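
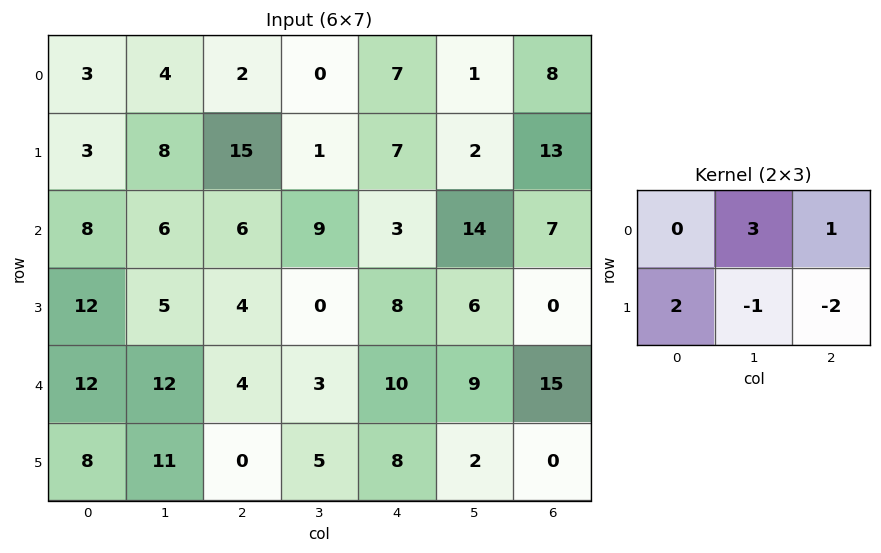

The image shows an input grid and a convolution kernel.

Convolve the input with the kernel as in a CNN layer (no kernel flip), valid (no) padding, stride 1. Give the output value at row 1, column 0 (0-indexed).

37

The receptive field on the input at this output position is [3 8 15 / 8 6 6]. Elementwise product with the kernel and sum: 8·3 + 15·1 + 8·2 + 6·-1 + 6·-2.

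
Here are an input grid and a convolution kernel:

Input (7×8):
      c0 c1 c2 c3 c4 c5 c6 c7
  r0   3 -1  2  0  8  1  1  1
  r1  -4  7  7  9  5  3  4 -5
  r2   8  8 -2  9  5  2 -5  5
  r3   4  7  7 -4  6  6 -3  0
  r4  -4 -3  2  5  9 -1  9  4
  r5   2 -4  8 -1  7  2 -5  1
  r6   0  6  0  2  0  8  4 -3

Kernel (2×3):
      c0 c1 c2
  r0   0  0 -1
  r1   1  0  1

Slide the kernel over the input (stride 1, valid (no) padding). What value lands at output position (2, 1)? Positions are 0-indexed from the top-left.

-6

The receptive field on the input at this output position is [8 -2 9 / 7 7 -4]. Elementwise product with the kernel and sum: 9·-1 + 7·1 + -4·1.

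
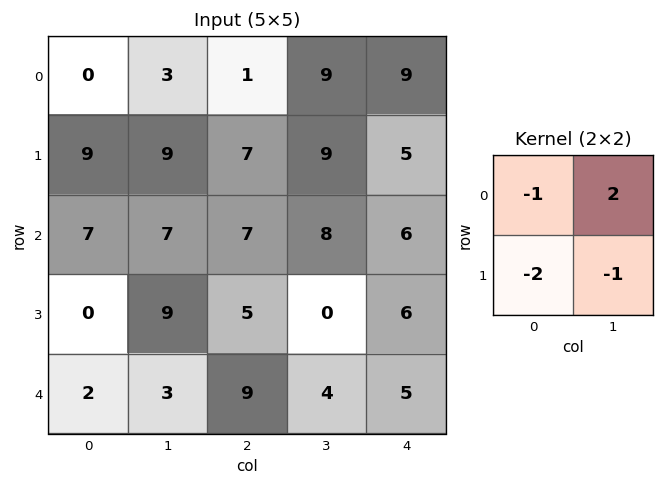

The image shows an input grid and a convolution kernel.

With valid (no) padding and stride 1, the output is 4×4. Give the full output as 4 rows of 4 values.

-21 -26 -6 -14
-12 -16 -11 -21
-2 -16 -1 -2
11 -14 -27 -1

Output[0,0]: The receptive field on the input at this output position is [0 3 / 9 9]. Elementwise product with the kernel and sum: 0·-1 + 3·2 + 9·-2 + 9·-1.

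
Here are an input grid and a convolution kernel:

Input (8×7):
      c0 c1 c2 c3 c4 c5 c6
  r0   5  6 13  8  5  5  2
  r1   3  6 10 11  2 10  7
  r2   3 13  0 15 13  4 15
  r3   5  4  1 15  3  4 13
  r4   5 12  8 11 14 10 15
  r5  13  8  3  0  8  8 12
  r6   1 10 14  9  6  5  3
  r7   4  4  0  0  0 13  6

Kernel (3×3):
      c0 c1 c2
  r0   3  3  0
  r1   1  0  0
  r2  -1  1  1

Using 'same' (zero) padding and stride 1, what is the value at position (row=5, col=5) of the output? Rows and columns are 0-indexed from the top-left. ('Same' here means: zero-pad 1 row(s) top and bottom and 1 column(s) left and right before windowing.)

82

The receptive field on the zero-padded input at this output position is [14 10 15 / 8 8 12 / 6 5 3]. Elementwise product with the kernel and sum: 14·3 + 10·3 + 8·1 + 6·-1 + 5·1 + 3·1.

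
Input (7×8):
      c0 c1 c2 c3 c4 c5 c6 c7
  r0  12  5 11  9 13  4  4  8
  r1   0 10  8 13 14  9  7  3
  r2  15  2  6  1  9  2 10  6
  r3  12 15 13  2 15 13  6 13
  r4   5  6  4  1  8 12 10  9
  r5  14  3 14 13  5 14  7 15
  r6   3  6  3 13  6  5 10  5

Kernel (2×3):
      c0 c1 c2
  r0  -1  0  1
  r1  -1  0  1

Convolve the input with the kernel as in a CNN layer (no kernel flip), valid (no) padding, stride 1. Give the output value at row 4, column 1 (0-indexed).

The receptive field on the input at this output position is [6 4 1 / 3 14 13]. Elementwise product with the kernel and sum: 6·-1 + 1·1 + 3·-1 + 13·1.

5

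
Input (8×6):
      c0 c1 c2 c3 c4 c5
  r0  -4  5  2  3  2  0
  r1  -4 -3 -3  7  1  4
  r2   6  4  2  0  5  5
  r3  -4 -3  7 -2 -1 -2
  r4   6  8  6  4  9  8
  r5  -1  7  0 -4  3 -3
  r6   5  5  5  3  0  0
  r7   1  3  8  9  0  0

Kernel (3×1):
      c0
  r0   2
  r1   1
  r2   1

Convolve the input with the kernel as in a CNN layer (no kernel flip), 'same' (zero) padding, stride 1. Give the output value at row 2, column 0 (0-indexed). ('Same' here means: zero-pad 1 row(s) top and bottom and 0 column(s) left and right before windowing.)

-6

The receptive field on the zero-padded input at this output position is [-4 / 6 / -4]. Elementwise product with the kernel and sum: -4·2 + 6·1 + -4·1.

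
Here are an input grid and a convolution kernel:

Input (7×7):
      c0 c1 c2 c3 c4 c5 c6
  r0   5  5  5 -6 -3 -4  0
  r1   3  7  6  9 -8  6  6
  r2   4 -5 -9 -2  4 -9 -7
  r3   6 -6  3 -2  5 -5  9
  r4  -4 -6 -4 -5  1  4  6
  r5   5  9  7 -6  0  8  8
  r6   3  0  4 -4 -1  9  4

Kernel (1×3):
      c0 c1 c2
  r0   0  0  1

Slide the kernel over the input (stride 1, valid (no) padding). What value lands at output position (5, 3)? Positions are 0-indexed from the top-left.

8

The receptive field on the input at this output position is [-6 0 8]. Elementwise product with the kernel and sum: 8·1.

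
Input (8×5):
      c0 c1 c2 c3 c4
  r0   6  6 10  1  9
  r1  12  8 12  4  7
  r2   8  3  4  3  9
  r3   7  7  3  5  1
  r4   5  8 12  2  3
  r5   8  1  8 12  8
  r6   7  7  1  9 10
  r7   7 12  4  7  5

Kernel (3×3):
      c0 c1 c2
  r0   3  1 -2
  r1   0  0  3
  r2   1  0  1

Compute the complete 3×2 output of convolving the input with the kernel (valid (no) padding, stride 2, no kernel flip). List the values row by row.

52 47
45 15
31 67

Output[0,0]: The receptive field on the input at this output position is [6 6 10 / 12 8 12 / 8 3 4]. Elementwise product with the kernel and sum: 6·3 + 6·1 + 10·-2 + 12·3 + 8·1 + 4·1.
Output[0,1]: The receptive field on the input at this output position is [10 1 9 / 12 4 7 / 4 3 9]. Elementwise product with the kernel and sum: 10·3 + 1·1 + 9·-2 + 7·3 + 4·1 + 9·1.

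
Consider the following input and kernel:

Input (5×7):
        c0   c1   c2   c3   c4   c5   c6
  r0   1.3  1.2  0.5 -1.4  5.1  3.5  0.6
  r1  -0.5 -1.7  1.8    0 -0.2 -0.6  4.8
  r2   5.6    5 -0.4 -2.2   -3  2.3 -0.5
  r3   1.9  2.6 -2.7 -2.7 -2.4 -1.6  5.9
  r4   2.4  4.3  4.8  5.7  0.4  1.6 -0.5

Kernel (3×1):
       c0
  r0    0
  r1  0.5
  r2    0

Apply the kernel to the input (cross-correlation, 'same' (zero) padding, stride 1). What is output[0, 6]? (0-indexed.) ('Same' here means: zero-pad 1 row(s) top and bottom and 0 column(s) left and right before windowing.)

0.3

The receptive field on the zero-padded input at this output position is [0 / 0.6 / 4.8]. Elementwise product with the kernel and sum: 0.6·0.5.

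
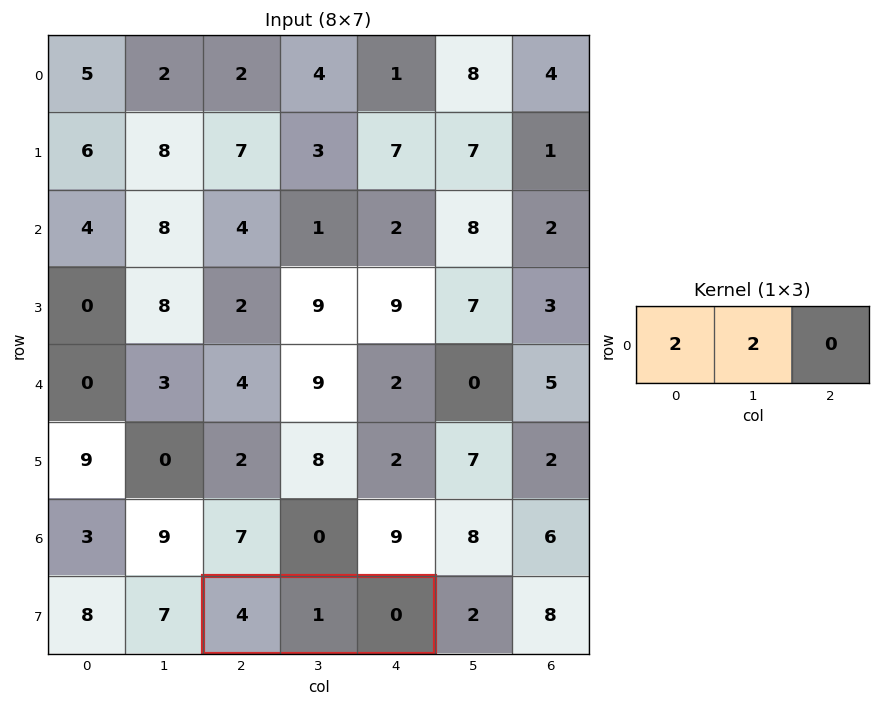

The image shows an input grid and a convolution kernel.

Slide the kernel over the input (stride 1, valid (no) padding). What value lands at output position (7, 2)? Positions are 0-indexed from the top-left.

The receptive field on the input at this output position is [4 1 0]. Elementwise product with the kernel and sum: 4·2 + 1·2.

10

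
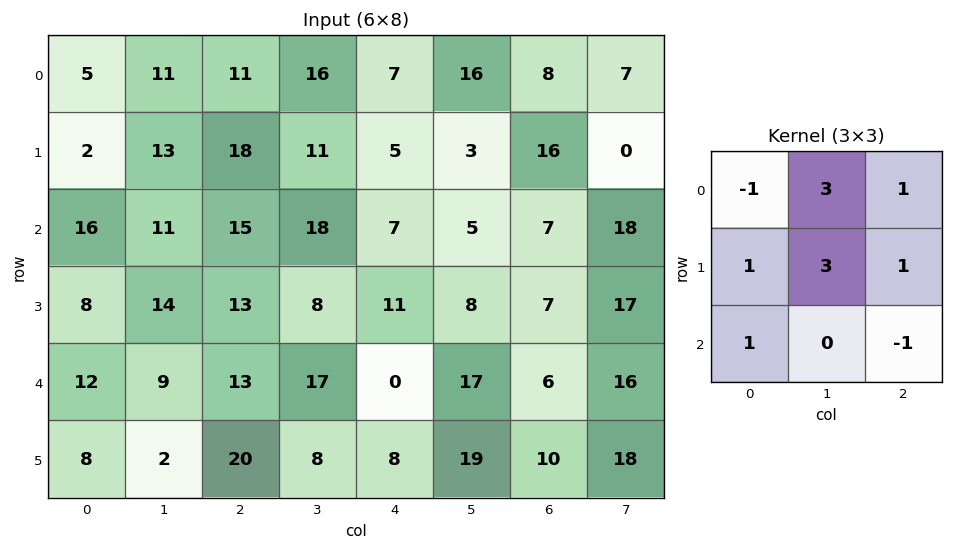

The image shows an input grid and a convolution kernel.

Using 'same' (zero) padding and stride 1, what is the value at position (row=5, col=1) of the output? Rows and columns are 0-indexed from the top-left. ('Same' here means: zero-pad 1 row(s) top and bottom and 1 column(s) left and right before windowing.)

62

The receptive field on the zero-padded input at this output position is [12 9 13 / 8 2 20 / 0 0 0]. Elementwise product with the kernel and sum: 12·-1 + 9·3 + 13·1 + 8·1 + 2·3 + 20·1 + 0·1 + 0·-1.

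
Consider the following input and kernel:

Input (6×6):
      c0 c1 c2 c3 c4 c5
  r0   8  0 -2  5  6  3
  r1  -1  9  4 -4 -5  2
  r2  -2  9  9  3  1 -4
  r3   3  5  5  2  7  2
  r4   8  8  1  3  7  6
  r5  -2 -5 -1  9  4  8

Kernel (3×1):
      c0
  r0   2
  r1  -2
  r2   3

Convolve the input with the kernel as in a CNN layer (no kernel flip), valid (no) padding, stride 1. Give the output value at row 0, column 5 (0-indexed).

-10

The receptive field on the input at this output position is [3 / 2 / -4]. Elementwise product with the kernel and sum: 3·2 + 2·-2 + -4·3.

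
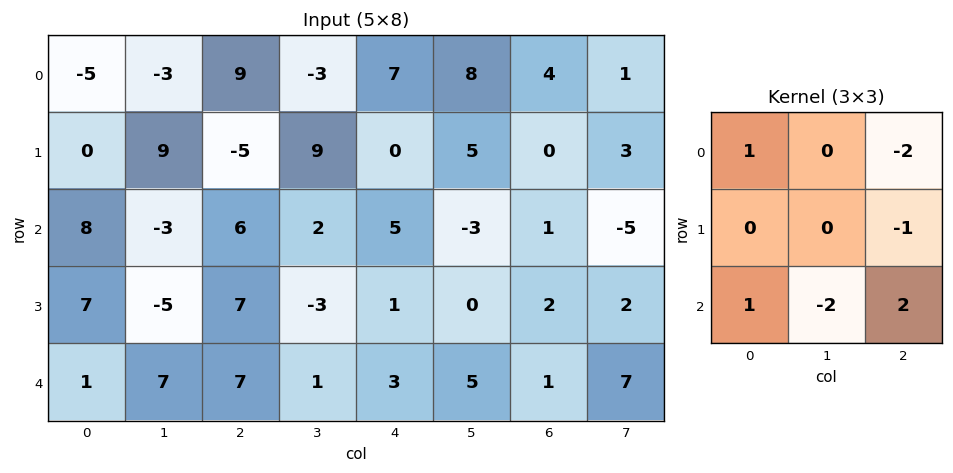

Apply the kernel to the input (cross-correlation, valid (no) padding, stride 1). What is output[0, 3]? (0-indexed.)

-38

The receptive field on the input at this output position is [-3 7 8 / 9 0 5 / 2 5 -3]. Elementwise product with the kernel and sum: -3·1 + 8·-2 + 5·-1 + 2·1 + 5·-2 + -3·2.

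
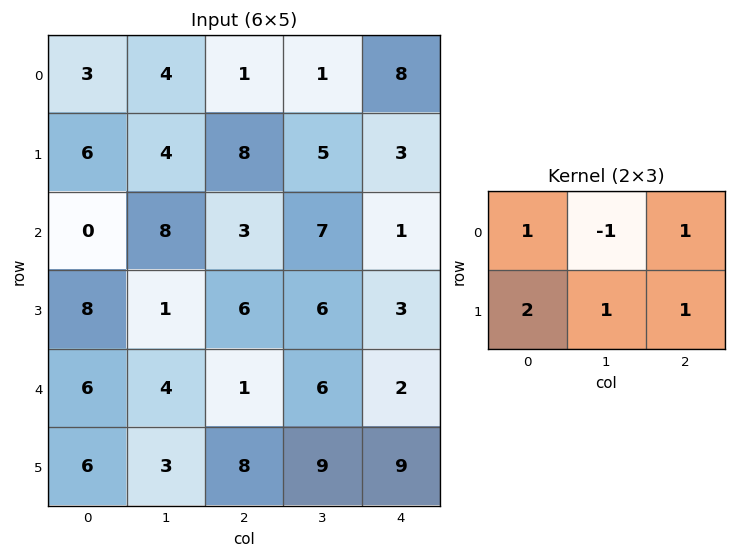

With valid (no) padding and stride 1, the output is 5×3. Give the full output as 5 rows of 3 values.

24 25 32
21 27 20
18 26 18
30 16 13
26 32 31

Output[0,0]: The receptive field on the input at this output position is [3 4 1 / 6 4 8]. Elementwise product with the kernel and sum: 3·1 + 4·-1 + 1·1 + 6·2 + 4·1 + 8·1.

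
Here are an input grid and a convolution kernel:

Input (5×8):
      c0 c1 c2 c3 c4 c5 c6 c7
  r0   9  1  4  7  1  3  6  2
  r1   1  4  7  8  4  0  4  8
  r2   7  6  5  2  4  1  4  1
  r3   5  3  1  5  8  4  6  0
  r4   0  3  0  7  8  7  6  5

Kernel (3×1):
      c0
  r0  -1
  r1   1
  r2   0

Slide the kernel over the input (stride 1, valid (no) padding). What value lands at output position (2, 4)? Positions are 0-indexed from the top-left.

4

The receptive field on the input at this output position is [4 / 8 / 8]. Elementwise product with the kernel and sum: 4·-1 + 8·1.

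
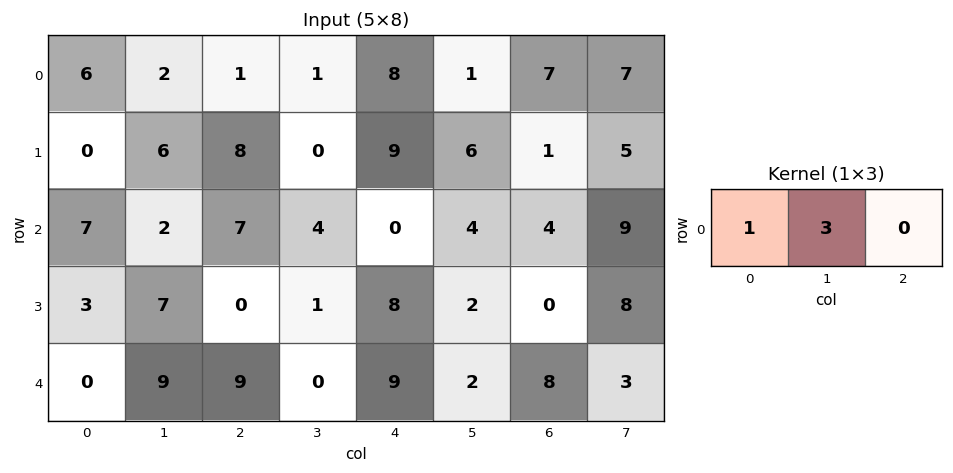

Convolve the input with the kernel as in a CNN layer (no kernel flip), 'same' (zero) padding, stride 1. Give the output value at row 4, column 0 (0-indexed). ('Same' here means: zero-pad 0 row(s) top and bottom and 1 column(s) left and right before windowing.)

0

The receptive field on the zero-padded input at this output position is [0 0 9]. Elementwise product with the kernel and sum: 0·1 + 0·3.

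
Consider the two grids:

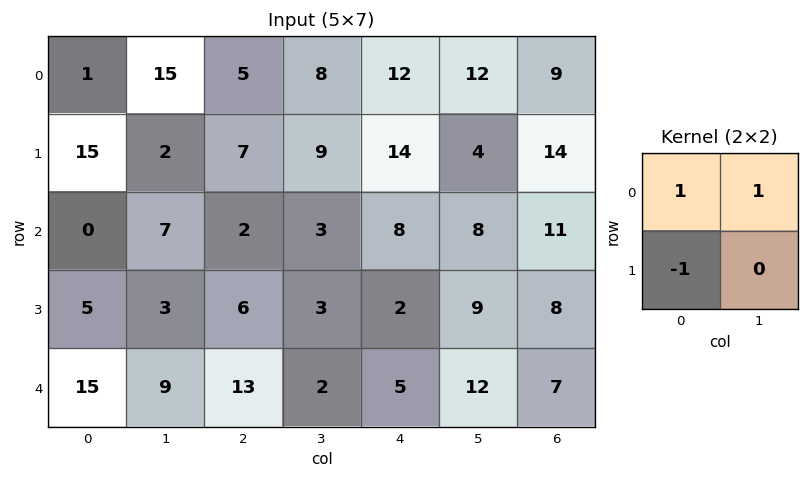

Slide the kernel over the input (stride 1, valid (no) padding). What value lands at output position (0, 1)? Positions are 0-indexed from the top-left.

18

The receptive field on the input at this output position is [15 5 / 2 7]. Elementwise product with the kernel and sum: 15·1 + 5·1 + 2·-1.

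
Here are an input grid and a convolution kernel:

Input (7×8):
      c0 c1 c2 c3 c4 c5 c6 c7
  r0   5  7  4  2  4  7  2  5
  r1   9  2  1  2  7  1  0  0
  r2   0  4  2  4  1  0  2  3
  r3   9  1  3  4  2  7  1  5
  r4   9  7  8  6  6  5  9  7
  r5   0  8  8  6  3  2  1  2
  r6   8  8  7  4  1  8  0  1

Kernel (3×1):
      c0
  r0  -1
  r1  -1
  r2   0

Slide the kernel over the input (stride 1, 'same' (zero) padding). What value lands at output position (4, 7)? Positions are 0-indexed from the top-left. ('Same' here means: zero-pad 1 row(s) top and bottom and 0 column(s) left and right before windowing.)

-12

The receptive field on the zero-padded input at this output position is [5 / 7 / 2]. Elementwise product with the kernel and sum: 5·-1 + 7·-1.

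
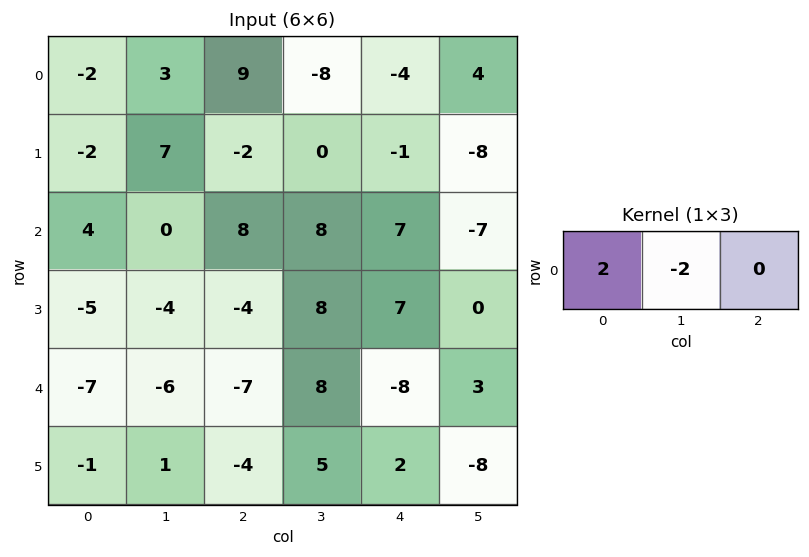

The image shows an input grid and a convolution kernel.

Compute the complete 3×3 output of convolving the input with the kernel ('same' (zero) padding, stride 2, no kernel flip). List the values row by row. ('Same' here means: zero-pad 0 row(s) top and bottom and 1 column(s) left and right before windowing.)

4 -12 -8
-8 -16 2
14 2 32

Output[0,0]: The receptive field on the zero-padded input at this output position is [0 -2 3]. Elementwise product with the kernel and sum: 0·2 + -2·-2.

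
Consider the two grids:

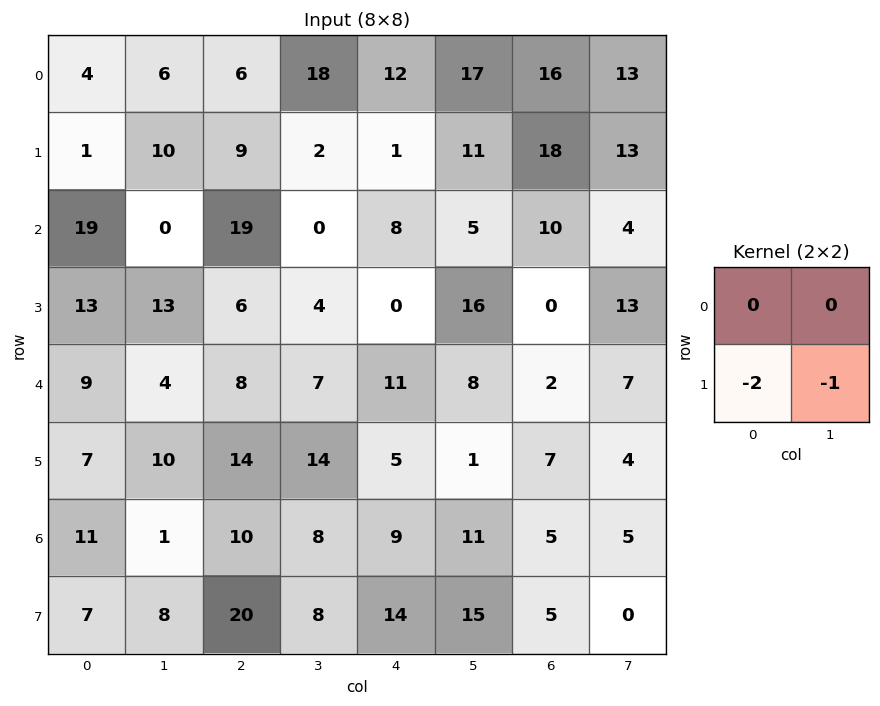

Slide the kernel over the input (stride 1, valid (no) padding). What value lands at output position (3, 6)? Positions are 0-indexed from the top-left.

The receptive field on the input at this output position is [0 13 / 2 7]. Elementwise product with the kernel and sum: 2·-2 + 7·-1.

-11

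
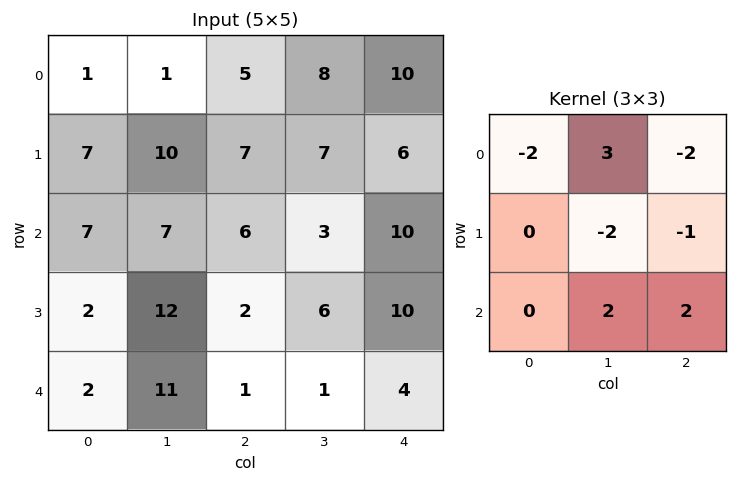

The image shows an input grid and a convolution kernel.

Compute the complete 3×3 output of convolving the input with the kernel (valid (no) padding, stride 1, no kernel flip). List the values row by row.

Output[0,0]: The receptive field on the input at this output position is [1 1 5 / 7 10 7 / 7 7 6]. Elementwise product with the kernel and sum: 1·-2 + 1·3 + 5·-2 + 10·-2 + 7·-1 + 7·2 + 6·2.
Output[0,1]: The receptive field on the input at this output position is [1 5 8 / 10 7 7 / 7 6 3]. Elementwise product with the kernel and sum: 1·-2 + 5·3 + 8·-2 + 7·-2 + 7·-1 + 6·2 + 3·2.

-10 -6 0
10 -12 11
-7 -8 -35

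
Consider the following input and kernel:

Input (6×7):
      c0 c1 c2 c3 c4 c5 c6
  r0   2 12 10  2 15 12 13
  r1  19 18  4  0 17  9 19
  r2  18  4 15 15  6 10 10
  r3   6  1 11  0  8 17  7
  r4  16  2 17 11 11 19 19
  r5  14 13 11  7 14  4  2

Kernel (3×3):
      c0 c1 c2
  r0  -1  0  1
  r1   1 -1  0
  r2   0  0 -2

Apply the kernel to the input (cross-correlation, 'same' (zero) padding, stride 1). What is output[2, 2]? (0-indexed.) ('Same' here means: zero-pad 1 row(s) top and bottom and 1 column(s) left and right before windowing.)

-29

The receptive field on the zero-padded input at this output position is [18 4 0 / 4 15 15 / 1 11 0]. Elementwise product with the kernel and sum: 18·-1 + 0·1 + 4·1 + 15·-1 + 0·-2.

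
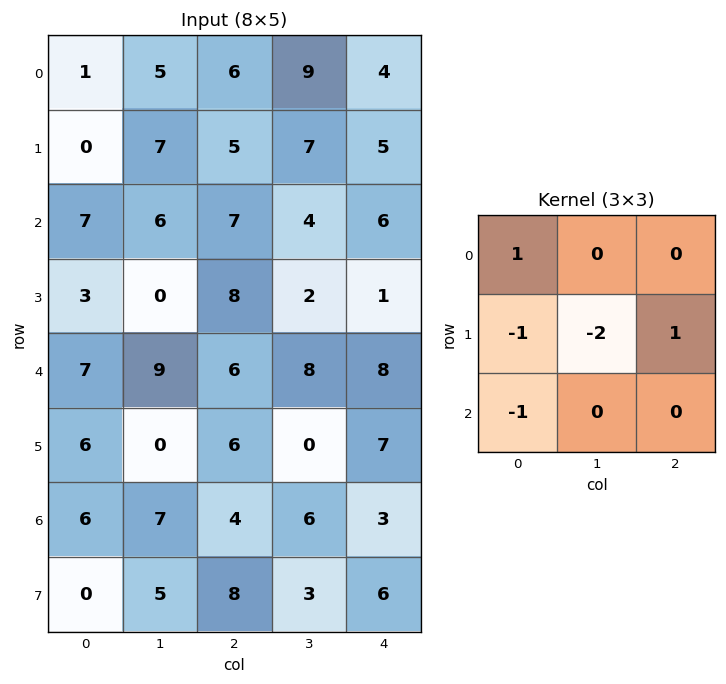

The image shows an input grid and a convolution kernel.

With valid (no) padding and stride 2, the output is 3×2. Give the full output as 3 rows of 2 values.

Output[0,0]: The receptive field on the input at this output position is [1 5 6 / 0 7 5 / 7 6 7]. Elementwise product with the kernel and sum: 1·1 + 0·-1 + 7·-2 + 5·1 + 7·-1.

-15 -15
5 -10
1 3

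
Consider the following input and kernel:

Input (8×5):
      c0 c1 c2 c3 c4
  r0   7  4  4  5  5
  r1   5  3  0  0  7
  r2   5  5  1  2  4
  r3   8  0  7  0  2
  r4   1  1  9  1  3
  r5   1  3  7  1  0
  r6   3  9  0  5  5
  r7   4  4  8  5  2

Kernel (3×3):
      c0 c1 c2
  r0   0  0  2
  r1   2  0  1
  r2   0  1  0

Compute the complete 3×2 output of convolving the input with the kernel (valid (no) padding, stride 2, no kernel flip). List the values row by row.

Output[0,0]: The receptive field on the input at this output position is [7 4 4 / 5 3 0 / 5 5 1]. Elementwise product with the kernel and sum: 4·2 + 5·2 + 0·1 + 5·1.
Output[0,1]: The receptive field on the input at this output position is [4 5 5 / 0 0 7 / 1 2 4]. Elementwise product with the kernel and sum: 5·2 + 0·2 + 7·1 + 2·1.

23 19
26 25
36 25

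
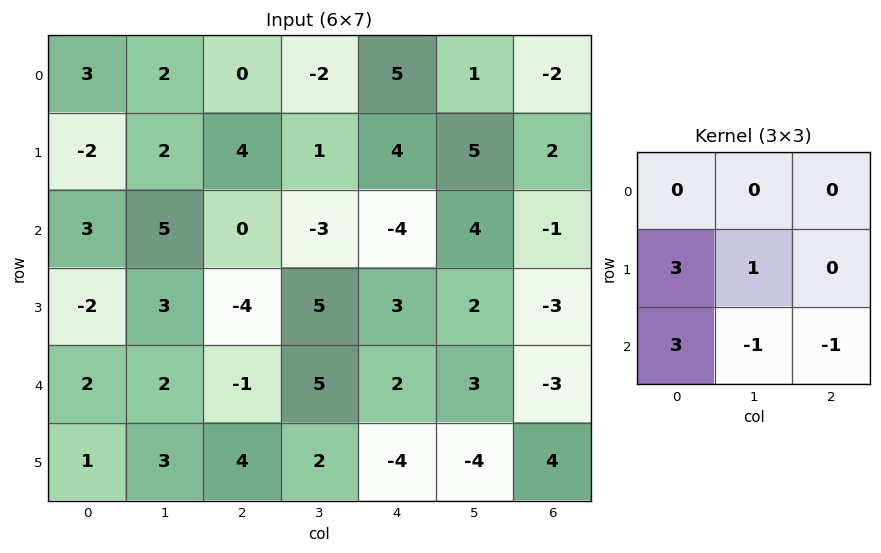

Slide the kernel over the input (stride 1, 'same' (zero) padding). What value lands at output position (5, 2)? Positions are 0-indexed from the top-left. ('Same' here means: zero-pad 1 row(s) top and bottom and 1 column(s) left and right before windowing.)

13

The receptive field on the zero-padded input at this output position is [2 -1 5 / 3 4 2 / 0 0 0]. Elementwise product with the kernel and sum: 3·3 + 4·1 + 0·3 + 0·-1 + 0·-1.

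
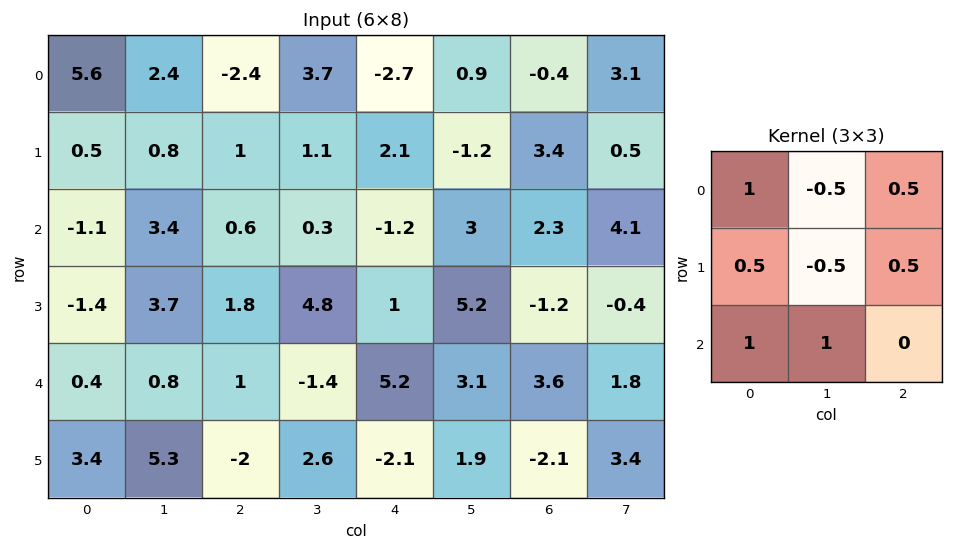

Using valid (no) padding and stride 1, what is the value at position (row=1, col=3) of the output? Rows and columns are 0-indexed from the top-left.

7.5

The receptive field on the input at this output position is [1.1 2.1 -1.2 / 0.3 -1.2 3 / 4.8 1 5.2]. Elementwise product with the kernel and sum: 1.1·1 + 2.1·-0.5 + -1.2·0.5 + 0.3·0.5 + -1.2·-0.5 + 3·0.5 + 4.8·1 + 1·1.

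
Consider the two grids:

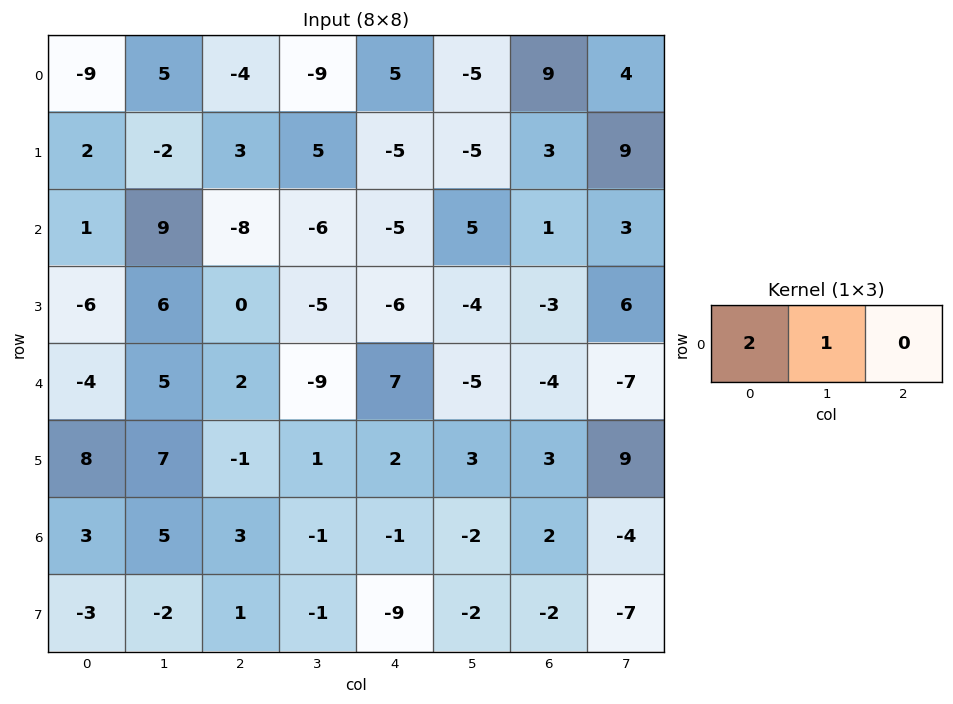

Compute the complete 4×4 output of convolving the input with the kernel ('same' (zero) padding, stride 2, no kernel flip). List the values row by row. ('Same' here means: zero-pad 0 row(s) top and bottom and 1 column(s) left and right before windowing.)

-9 6 -13 -1
1 10 -17 11
-4 12 -11 -14
3 13 -3 -2

Output[0,0]: The receptive field on the zero-padded input at this output position is [0 -9 5]. Elementwise product with the kernel and sum: 0·2 + -9·1.
Output[0,1]: The receptive field on the zero-padded input at this output position is [5 -4 -9]. Elementwise product with the kernel and sum: 5·2 + -4·1.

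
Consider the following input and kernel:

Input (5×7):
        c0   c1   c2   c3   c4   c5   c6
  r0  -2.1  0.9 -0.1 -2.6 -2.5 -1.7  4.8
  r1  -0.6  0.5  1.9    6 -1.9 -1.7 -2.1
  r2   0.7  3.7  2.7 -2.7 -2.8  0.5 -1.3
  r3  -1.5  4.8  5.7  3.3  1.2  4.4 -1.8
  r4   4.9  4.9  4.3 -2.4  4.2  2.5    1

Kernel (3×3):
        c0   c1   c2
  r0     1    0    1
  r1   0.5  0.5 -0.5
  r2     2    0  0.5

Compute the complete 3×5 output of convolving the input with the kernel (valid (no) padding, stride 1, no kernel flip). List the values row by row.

-0.45 2.55 6.3 -6.55 -4.7
2 22.3 13.4 10.1 -3
14.15 13.2 14.5 -5.7 8.5

Output[0,0]: The receptive field on the input at this output position is [-2.1 0.9 -0.1 / -0.6 0.5 1.9 / 0.7 3.7 2.7]. Elementwise product with the kernel and sum: -2.1·1 + -0.1·1 + -0.6·0.5 + 0.5·0.5 + 1.9·-0.5 + 0.7·2 + 2.7·0.5.
Output[0,1]: The receptive field on the input at this output position is [0.9 -0.1 -2.6 / 0.5 1.9 6 / 3.7 2.7 -2.7]. Elementwise product with the kernel and sum: 0.9·1 + -2.6·1 + 0.5·0.5 + 1.9·0.5 + 6·-0.5 + 3.7·2 + -2.7·0.5.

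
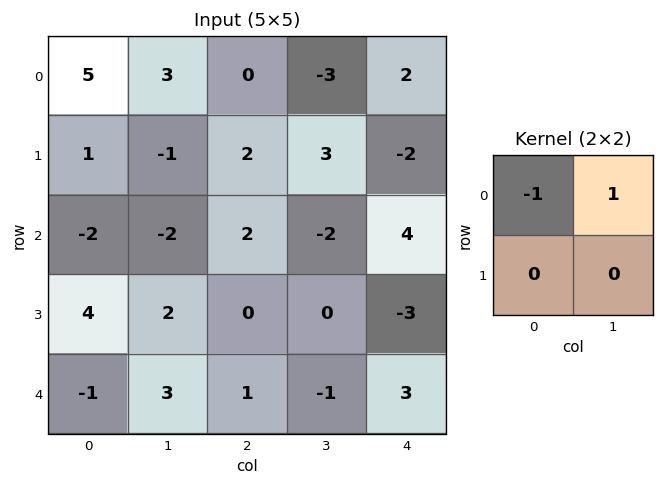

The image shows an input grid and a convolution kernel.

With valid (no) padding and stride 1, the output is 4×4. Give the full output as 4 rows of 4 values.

Output[0,0]: The receptive field on the input at this output position is [5 3 / 1 -1]. Elementwise product with the kernel and sum: 5·-1 + 3·1.
Output[0,1]: The receptive field on the input at this output position is [3 0 / -1 2]. Elementwise product with the kernel and sum: 3·-1 + 0·1.

-2 -3 -3 5
-2 3 1 -5
0 4 -4 6
-2 -2 0 -3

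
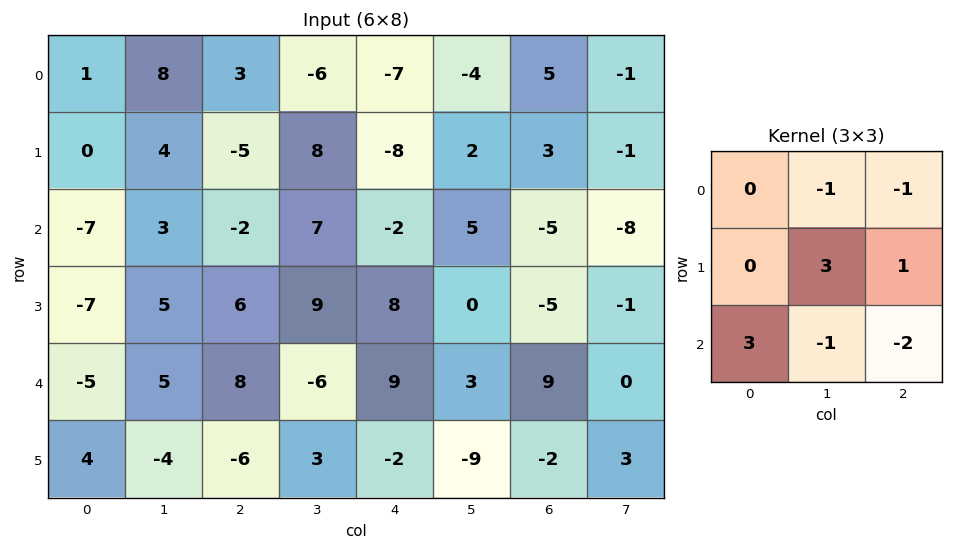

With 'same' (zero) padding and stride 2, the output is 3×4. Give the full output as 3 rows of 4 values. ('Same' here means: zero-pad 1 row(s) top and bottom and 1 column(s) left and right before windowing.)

3 4 3 19
-25 -11 24 -18
-4 -9 51 2

Output[0,0]: The receptive field on the zero-padded input at this output position is [0 0 0 / 0 1 8 / 0 0 4]. Elementwise product with the kernel and sum: 0·-1 + 0·-1 + 1·3 + 8·1 + 0·3 + 0·-1 + 4·-2.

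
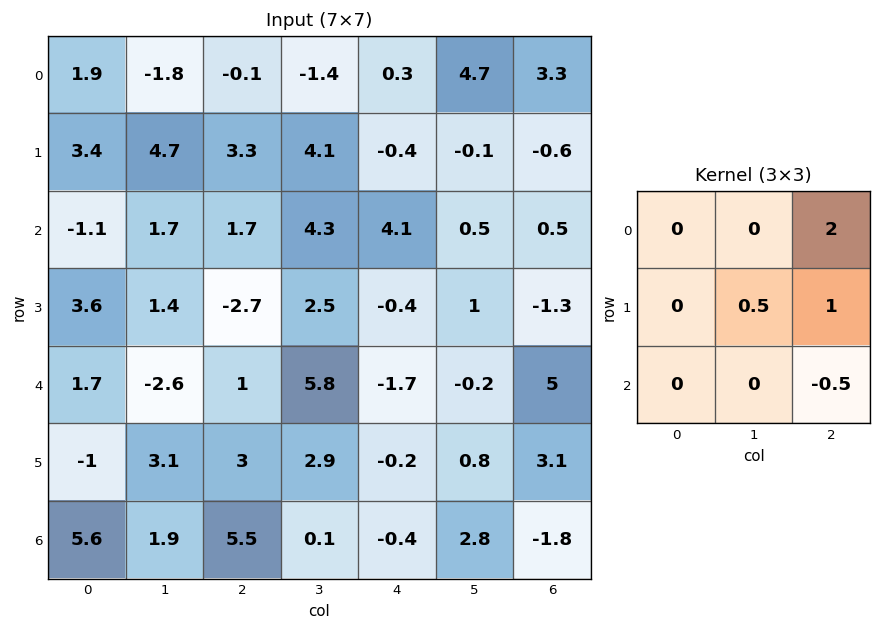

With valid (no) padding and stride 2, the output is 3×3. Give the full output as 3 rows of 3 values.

4.6 0.2 5.7
0.9 9.9 -2.3
3.8 -1.95 14.4

Output[0,0]: The receptive field on the input at this output position is [1.9 -1.8 -0.1 / 3.4 4.7 3.3 / -1.1 1.7 1.7]. Elementwise product with the kernel and sum: -0.1·2 + 4.7·0.5 + 3.3·1 + 1.7·-0.5.
Output[0,1]: The receptive field on the input at this output position is [-0.1 -1.4 0.3 / 3.3 4.1 -0.4 / 1.7 4.3 4.1]. Elementwise product with the kernel and sum: 0.3·2 + 4.1·0.5 + -0.4·1 + 4.1·-0.5.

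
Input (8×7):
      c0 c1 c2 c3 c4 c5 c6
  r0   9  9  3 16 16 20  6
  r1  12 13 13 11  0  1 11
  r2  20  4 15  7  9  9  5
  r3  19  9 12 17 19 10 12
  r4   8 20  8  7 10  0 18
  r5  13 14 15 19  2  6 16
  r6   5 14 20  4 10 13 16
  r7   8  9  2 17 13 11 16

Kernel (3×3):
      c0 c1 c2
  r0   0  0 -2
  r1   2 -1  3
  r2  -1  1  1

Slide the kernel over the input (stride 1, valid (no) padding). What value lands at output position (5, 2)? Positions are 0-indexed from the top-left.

The receptive field on the input at this output position is [15 19 2 / 20 4 10 / 2 17 13]. Elementwise product with the kernel and sum: 2·-2 + 20·2 + 4·-1 + 10·3 + 2·-1 + 17·1 + 13·1.

90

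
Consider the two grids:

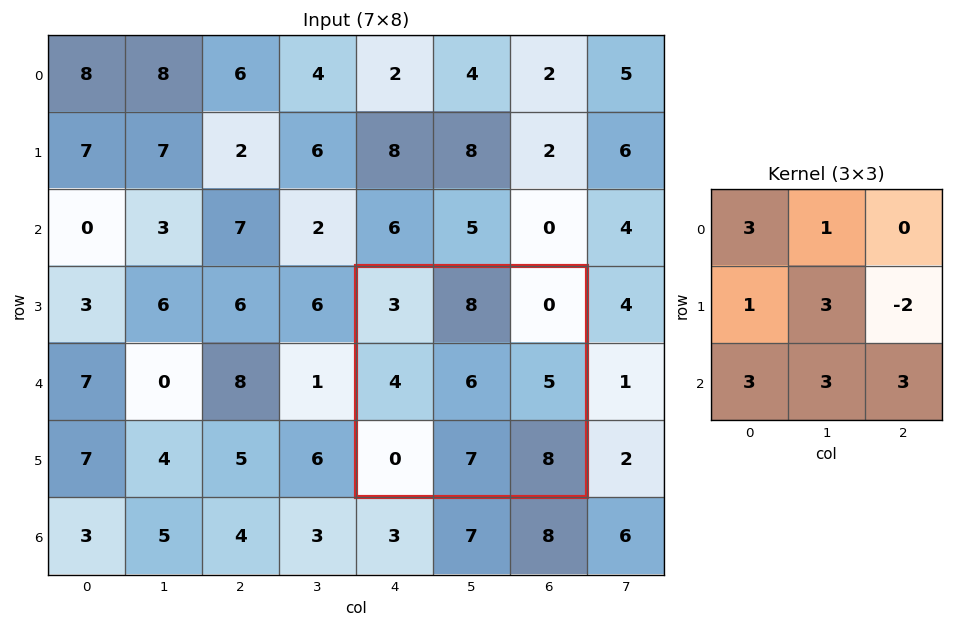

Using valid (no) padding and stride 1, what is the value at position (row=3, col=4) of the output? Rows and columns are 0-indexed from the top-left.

74

The receptive field on the input at this output position is [3 8 0 / 4 6 5 / 0 7 8]. Elementwise product with the kernel and sum: 3·3 + 8·1 + 4·1 + 6·3 + 5·-2 + 0·3 + 7·3 + 8·3.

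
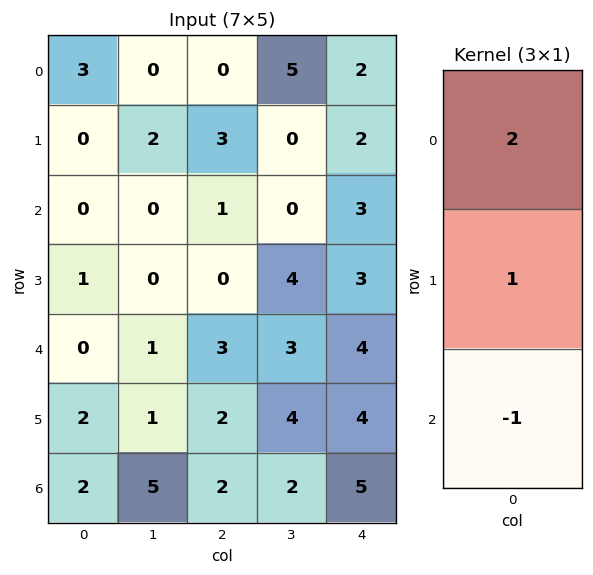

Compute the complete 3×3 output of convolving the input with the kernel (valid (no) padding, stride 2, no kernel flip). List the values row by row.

6 2 3
1 -1 5
0 6 7

Output[0,0]: The receptive field on the input at this output position is [3 / 0 / 0]. Elementwise product with the kernel and sum: 3·2 + 0·1 + 0·-1.
Output[0,1]: The receptive field on the input at this output position is [0 / 3 / 1]. Elementwise product with the kernel and sum: 0·2 + 3·1 + 1·-1.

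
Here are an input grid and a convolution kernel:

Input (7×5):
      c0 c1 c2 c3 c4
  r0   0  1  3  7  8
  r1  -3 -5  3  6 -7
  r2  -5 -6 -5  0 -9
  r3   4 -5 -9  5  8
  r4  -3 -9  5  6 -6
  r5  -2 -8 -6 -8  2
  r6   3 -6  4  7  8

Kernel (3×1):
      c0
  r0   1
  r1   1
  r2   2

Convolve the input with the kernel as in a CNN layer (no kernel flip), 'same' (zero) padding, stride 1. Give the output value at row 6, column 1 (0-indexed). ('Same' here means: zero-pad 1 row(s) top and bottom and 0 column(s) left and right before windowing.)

-14

The receptive field on the zero-padded input at this output position is [-8 / -6 / 0]. Elementwise product with the kernel and sum: -8·1 + -6·1 + 0·2.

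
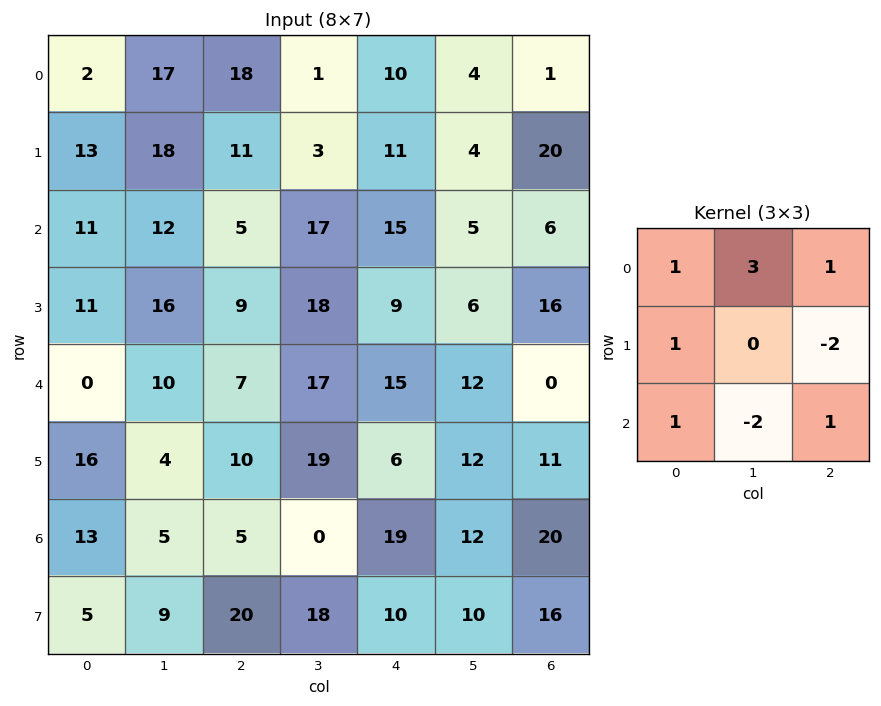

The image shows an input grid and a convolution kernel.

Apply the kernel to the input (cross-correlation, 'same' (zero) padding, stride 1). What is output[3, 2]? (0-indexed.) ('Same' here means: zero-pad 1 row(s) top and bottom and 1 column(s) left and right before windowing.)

The receptive field on the zero-padded input at this output position is [12 5 17 / 16 9 18 / 10 7 17]. Elementwise product with the kernel and sum: 12·1 + 5·3 + 17·1 + 16·1 + 18·-2 + 10·1 + 7·-2 + 17·1.

37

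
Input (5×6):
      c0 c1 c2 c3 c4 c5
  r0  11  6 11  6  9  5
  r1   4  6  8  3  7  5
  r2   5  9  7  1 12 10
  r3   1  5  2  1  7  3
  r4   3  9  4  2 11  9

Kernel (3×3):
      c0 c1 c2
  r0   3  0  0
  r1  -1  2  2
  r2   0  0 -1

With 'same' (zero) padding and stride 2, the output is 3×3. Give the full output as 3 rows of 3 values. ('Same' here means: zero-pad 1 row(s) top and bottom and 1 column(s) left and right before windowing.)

28 25 17
23 24 49
24 18 41

Output[0,0]: The receptive field on the zero-padded input at this output position is [0 0 0 / 0 11 6 / 0 4 6]. Elementwise product with the kernel and sum: 0·3 + 0·-1 + 11·2 + 6·2 + 6·-1.
Output[0,1]: The receptive field on the zero-padded input at this output position is [0 0 0 / 6 11 6 / 6 8 3]. Elementwise product with the kernel and sum: 0·3 + 6·-1 + 11·2 + 6·2 + 3·-1.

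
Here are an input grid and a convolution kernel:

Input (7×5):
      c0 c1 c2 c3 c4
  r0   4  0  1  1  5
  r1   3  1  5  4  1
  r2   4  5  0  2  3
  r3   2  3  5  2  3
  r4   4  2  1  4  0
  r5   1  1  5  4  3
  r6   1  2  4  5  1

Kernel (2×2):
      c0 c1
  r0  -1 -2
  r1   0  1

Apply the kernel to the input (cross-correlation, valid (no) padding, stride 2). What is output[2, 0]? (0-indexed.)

-7

The receptive field on the input at this output position is [4 2 / 1 1]. Elementwise product with the kernel and sum: 4·-1 + 2·-2 + 1·1.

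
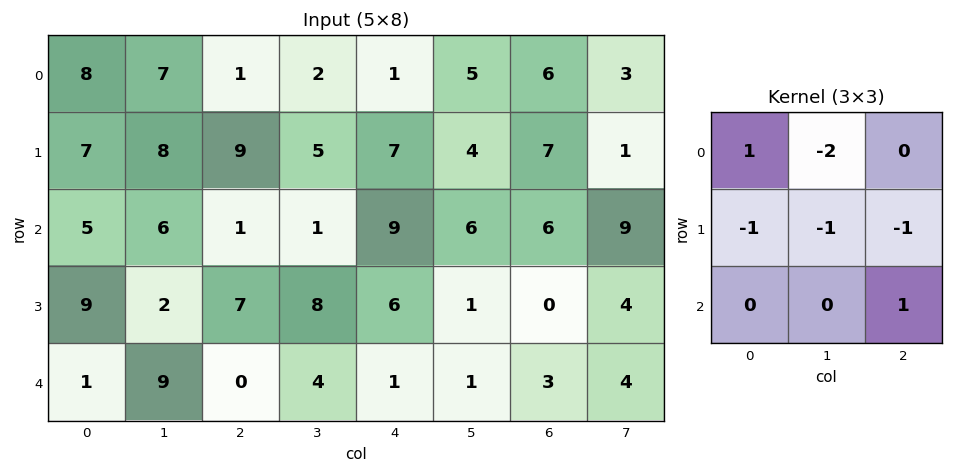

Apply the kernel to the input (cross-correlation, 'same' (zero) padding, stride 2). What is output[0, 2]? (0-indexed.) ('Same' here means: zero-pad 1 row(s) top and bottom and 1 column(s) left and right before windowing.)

The receptive field on the zero-padded input at this output position is [0 0 0 / 2 1 5 / 5 7 4]. Elementwise product with the kernel and sum: 0·1 + 0·-2 + 2·-1 + 1·-1 + 5·-1 + 4·1.

-4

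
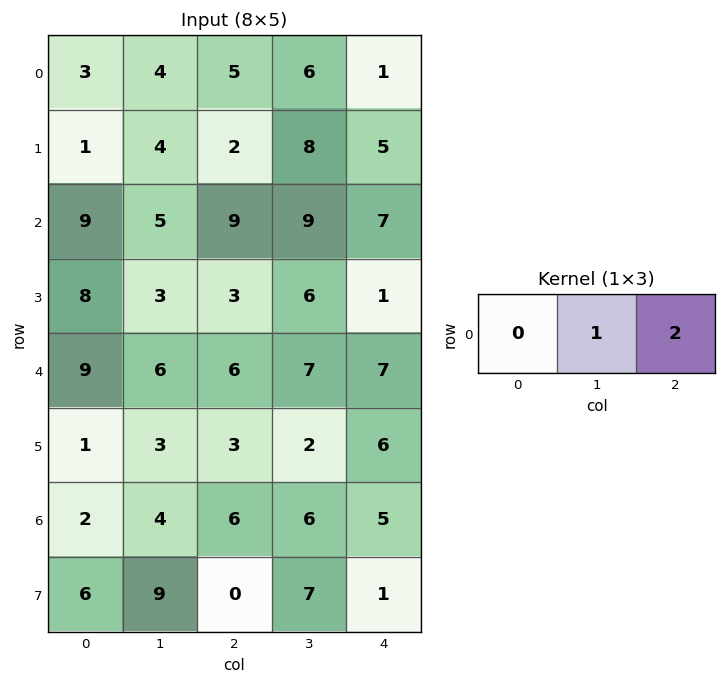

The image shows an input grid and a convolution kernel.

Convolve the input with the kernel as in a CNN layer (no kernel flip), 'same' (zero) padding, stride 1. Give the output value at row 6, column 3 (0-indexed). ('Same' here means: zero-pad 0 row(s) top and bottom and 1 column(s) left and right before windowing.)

The receptive field on the zero-padded input at this output position is [6 6 5]. Elementwise product with the kernel and sum: 6·1 + 5·2.

16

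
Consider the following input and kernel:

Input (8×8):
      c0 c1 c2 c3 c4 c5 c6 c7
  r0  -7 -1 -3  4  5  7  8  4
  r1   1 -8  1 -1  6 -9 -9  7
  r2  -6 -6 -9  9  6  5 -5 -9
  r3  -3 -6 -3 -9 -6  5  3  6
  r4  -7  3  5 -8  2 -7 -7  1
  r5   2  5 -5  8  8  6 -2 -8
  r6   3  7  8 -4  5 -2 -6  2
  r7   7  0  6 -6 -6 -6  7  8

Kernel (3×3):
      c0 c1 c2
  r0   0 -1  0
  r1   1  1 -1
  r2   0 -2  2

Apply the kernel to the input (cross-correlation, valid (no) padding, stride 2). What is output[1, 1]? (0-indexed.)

5

The receptive field on the input at this output position is [-9 9 6 / -3 -9 -6 / 5 -8 2]. Elementwise product with the kernel and sum: 9·-1 + -3·1 + -9·1 + -6·-1 + -8·-2 + 2·2.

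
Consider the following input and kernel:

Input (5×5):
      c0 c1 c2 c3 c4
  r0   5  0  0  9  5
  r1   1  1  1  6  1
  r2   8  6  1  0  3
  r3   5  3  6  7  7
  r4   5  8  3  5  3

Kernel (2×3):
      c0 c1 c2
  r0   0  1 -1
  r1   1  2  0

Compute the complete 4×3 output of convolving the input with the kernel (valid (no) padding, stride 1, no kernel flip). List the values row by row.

3 -6 17
20 3 6
16 16 17
18 13 13

Output[0,0]: The receptive field on the input at this output position is [5 0 0 / 1 1 1]. Elementwise product with the kernel and sum: 0·1 + 0·-1 + 1·1 + 1·2.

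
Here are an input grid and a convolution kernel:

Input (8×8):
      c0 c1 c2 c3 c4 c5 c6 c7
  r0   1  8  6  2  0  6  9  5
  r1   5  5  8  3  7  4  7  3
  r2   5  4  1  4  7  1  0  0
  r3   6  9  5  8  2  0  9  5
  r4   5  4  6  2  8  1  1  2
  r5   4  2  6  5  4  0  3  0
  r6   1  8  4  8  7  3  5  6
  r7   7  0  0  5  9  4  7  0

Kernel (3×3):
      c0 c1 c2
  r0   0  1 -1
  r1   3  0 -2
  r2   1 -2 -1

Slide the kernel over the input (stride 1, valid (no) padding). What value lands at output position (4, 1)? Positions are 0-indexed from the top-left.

-8

The receptive field on the input at this output position is [4 6 2 / 2 6 5 / 8 4 8]. Elementwise product with the kernel and sum: 6·1 + 2·-1 + 2·3 + 5·-2 + 8·1 + 4·-2 + 8·-1.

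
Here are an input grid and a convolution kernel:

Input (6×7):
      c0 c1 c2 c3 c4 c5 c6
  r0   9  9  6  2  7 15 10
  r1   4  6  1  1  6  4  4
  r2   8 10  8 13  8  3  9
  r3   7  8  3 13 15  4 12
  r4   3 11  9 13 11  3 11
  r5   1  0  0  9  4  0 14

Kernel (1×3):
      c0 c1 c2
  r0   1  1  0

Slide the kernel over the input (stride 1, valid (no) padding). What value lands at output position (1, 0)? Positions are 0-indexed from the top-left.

10

The receptive field on the input at this output position is [4 6 1]. Elementwise product with the kernel and sum: 4·1 + 6·1.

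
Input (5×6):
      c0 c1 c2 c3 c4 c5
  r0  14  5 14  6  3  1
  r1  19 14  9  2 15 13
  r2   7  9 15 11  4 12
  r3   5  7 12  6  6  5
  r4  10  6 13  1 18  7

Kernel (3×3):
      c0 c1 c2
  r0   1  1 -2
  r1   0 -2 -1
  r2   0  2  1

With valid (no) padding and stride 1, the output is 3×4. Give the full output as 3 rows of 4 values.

Output[0,0]: The receptive field on the input at this output position is [14 5 14 / 19 14 9 / 7 9 15]. Elementwise product with the kernel and sum: 14·1 + 5·1 + 14·-2 + 14·-2 + 9·-1 + 9·2 + 15·1.

-13 28 21 -16
8 8 -27 -12
-15 -1 20 17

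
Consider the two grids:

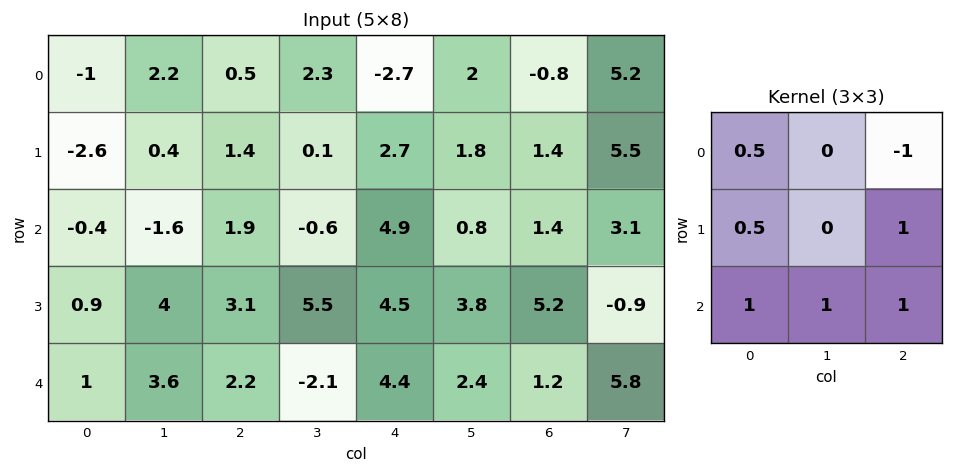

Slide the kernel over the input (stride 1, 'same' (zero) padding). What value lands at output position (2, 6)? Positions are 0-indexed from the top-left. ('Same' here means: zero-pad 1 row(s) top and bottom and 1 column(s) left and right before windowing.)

The receptive field on the zero-padded input at this output position is [1.8 1.4 5.5 / 0.8 1.4 3.1 / 3.8 5.2 -0.9]. Elementwise product with the kernel and sum: 1.8·0.5 + 5.5·-1 + 0.8·0.5 + 3.1·1 + 3.8·1 + 5.2·1 + -0.9·1.

7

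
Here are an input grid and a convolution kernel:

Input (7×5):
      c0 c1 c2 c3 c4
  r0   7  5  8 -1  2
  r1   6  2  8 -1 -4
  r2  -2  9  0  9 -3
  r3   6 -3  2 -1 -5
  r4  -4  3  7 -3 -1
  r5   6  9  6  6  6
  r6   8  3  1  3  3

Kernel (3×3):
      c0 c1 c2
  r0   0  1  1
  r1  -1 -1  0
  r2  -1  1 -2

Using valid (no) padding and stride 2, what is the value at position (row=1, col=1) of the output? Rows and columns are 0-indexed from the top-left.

-3

The receptive field on the input at this output position is [0 9 -3 / 2 -1 -5 / 7 -3 -1]. Elementwise product with the kernel and sum: 9·1 + -3·1 + 2·-1 + -1·-1 + 7·-1 + -3·1 + -1·-2.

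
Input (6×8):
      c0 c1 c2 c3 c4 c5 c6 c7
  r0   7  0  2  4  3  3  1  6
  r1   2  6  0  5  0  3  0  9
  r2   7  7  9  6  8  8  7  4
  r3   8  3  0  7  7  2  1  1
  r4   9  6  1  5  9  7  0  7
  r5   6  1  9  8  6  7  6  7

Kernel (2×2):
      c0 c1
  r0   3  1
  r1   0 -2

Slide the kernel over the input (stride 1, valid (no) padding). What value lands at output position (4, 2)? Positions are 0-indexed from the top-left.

-8

The receptive field on the input at this output position is [1 5 / 9 8]. Elementwise product with the kernel and sum: 1·3 + 5·1 + 8·-2.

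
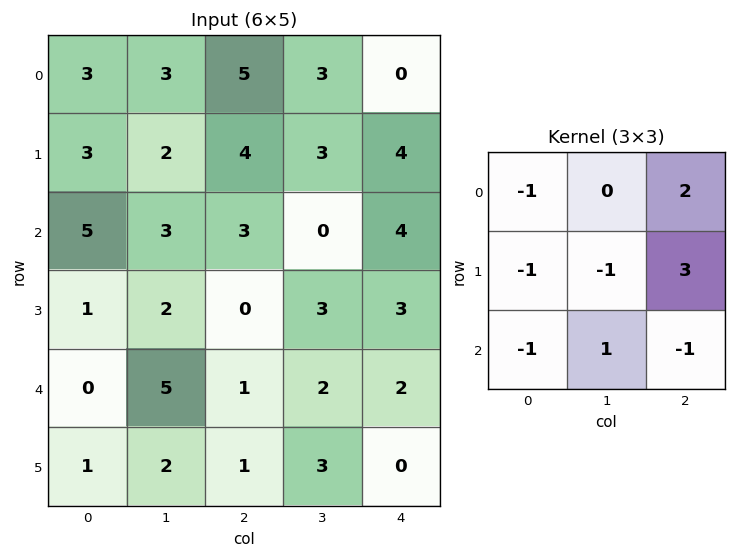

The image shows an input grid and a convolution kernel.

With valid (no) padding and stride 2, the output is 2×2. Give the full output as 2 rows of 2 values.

Output[0,0]: The receptive field on the input at this output position is [3 3 5 / 3 2 4 / 5 3 3]. Elementwise product with the kernel and sum: 3·-1 + 5·2 + 3·-1 + 2·-1 + 4·3 + 5·-1 + 3·1 + 3·-1.
Output[0,1]: The receptive field on the input at this output position is [5 3 0 / 4 3 4 / 3 0 4]. Elementwise product with the kernel and sum: 5·-1 + 0·2 + 4·-1 + 3·-1 + 4·3 + 3·-1 + 0·1 + 4·-1.

9 -7
2 10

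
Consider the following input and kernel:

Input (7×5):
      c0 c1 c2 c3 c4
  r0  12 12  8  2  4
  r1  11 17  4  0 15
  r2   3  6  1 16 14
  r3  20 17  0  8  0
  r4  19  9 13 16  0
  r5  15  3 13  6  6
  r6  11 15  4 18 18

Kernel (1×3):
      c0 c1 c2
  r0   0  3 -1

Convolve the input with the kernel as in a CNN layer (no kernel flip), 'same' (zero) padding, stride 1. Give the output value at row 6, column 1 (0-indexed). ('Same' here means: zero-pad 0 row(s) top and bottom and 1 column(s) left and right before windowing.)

41

The receptive field on the zero-padded input at this output position is [11 15 4]. Elementwise product with the kernel and sum: 15·3 + 4·-1.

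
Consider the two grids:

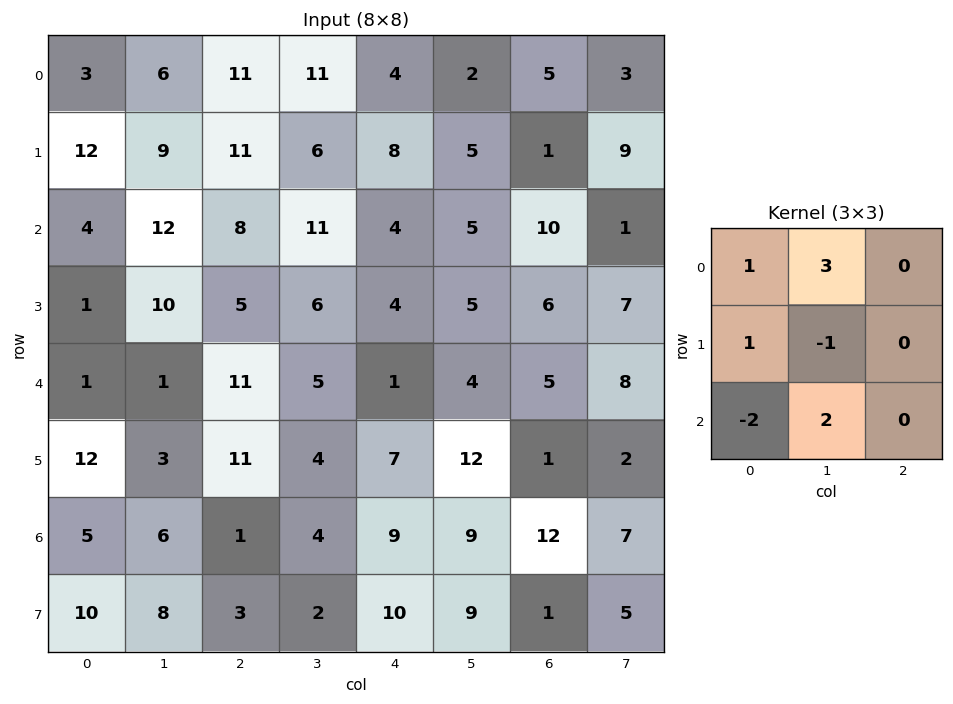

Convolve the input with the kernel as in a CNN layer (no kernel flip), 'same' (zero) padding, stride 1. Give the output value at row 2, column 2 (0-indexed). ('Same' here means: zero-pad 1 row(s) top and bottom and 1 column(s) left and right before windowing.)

36

The receptive field on the zero-padded input at this output position is [9 11 6 / 12 8 11 / 10 5 6]. Elementwise product with the kernel and sum: 9·1 + 11·3 + 12·1 + 8·-1 + 10·-2 + 5·2.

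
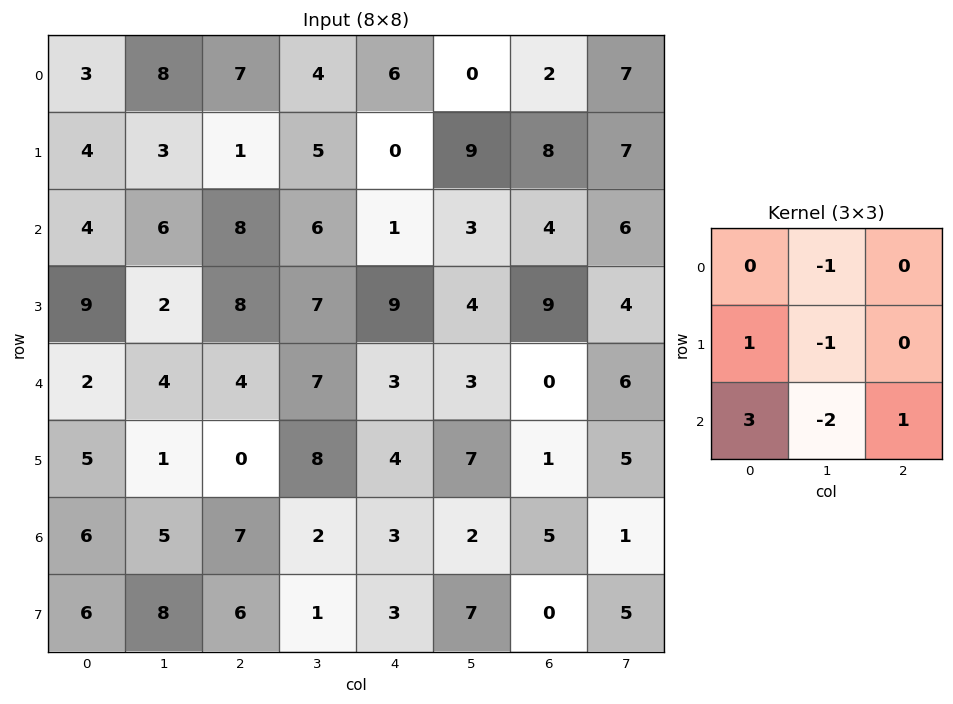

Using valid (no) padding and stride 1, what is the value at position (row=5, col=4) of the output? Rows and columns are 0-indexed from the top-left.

-11

The receptive field on the input at this output position is [4 7 1 / 3 2 5 / 3 7 0]. Elementwise product with the kernel and sum: 7·-1 + 3·1 + 2·-1 + 3·3 + 7·-2 + 0·1.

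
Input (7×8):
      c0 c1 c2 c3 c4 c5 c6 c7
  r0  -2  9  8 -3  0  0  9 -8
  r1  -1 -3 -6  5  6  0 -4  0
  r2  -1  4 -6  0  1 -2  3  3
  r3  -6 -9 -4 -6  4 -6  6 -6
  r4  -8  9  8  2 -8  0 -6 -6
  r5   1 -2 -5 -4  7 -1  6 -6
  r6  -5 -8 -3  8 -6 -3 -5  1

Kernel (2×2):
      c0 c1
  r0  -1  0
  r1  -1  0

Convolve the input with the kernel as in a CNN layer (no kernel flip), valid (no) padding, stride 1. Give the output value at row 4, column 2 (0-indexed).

-3

The receptive field on the input at this output position is [8 2 / -5 -4]. Elementwise product with the kernel and sum: 8·-1 + -5·-1.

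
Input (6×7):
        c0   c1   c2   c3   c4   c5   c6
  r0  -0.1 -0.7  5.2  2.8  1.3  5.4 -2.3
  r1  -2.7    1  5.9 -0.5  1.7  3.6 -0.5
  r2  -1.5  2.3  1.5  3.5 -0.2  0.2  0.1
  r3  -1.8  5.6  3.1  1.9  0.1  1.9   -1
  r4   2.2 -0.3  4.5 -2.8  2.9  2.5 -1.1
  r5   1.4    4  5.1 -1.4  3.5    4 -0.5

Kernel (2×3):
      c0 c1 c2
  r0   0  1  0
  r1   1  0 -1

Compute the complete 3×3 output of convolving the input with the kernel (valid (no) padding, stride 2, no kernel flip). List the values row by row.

Output[0,0]: The receptive field on the input at this output position is [-0.1 -0.7 5.2 / -2.7 1 5.9]. Elementwise product with the kernel and sum: -0.7·1 + -2.7·1 + 5.9·-1.

-9.3 7 7.6
-2.6 6.5 1.3
-4 -1.2 6.5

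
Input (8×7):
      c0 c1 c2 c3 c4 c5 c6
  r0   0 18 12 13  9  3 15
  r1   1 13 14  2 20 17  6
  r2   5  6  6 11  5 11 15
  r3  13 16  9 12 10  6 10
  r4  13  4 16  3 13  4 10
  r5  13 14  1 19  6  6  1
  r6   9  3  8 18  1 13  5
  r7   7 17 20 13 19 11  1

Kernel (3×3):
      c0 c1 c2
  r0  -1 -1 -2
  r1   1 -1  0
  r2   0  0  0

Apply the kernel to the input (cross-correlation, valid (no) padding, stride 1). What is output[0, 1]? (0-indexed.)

The receptive field on the input at this output position is [18 12 13 / 13 14 2 / 6 6 11]. Elementwise product with the kernel and sum: 18·-1 + 12·-1 + 13·-2 + 13·1 + 14·-1.

-57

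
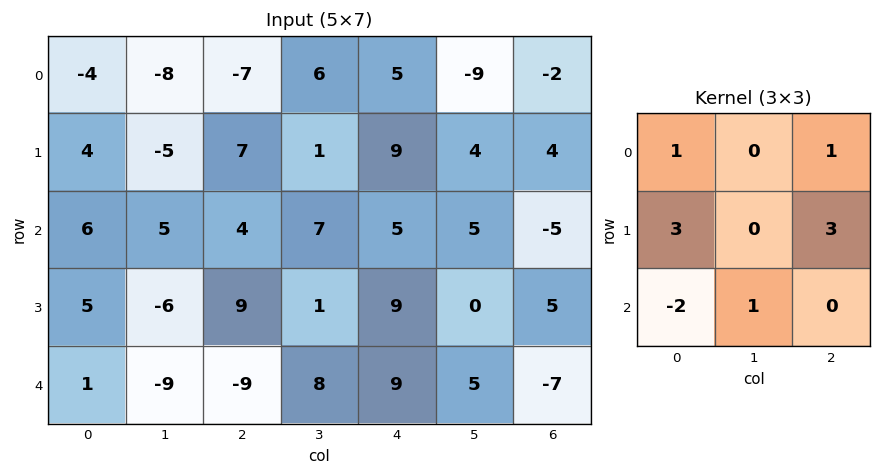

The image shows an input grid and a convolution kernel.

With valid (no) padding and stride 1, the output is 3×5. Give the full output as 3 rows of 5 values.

15 -20 45 3 37
25 53 26 48 -5
41 6 89 8 29

Output[0,0]: The receptive field on the input at this output position is [-4 -8 -7 / 4 -5 7 / 6 5 4]. Elementwise product with the kernel and sum: -4·1 + -7·1 + 4·3 + 7·3 + 6·-2 + 5·1.
Output[0,1]: The receptive field on the input at this output position is [-8 -7 6 / -5 7 1 / 5 4 7]. Elementwise product with the kernel and sum: -8·1 + 6·1 + -5·3 + 1·3 + 5·-2 + 4·1.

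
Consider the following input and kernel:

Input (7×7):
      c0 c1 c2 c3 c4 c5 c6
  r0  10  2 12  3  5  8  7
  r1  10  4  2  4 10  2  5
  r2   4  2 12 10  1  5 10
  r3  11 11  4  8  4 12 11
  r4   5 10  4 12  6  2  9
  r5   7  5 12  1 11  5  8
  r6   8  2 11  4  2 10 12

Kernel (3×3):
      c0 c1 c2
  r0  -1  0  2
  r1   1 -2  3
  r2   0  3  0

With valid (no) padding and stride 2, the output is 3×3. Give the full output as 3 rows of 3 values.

28 52 45
51 26 38
42 63 67

Output[0,0]: The receptive field on the input at this output position is [10 2 12 / 10 4 2 / 4 2 12]. Elementwise product with the kernel and sum: 10·-1 + 12·2 + 10·1 + 4·-2 + 2·3 + 2·3.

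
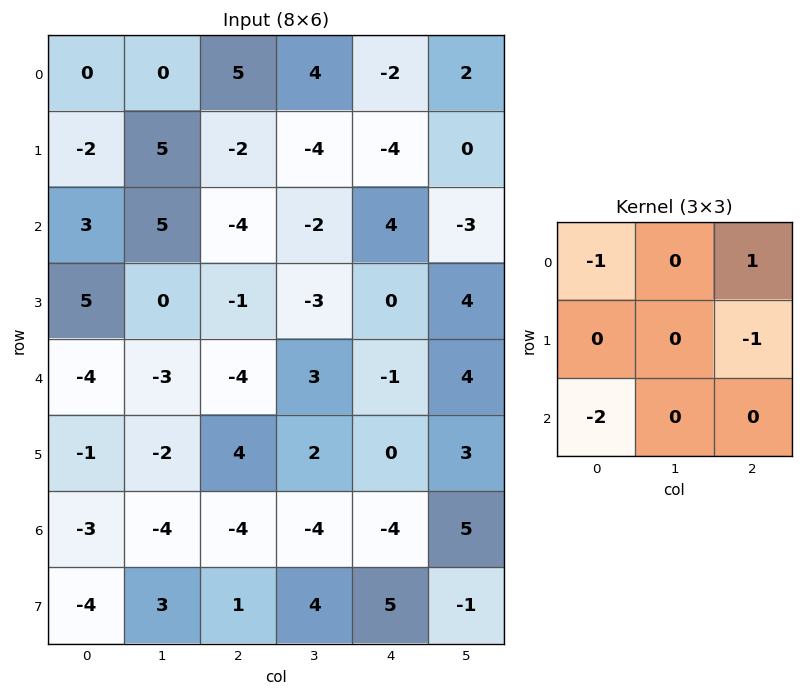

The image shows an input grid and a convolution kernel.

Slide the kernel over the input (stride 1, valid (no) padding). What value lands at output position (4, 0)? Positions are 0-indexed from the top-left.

2

The receptive field on the input at this output position is [-4 -3 -4 / -1 -2 4 / -3 -4 -4]. Elementwise product with the kernel and sum: -4·-1 + -4·1 + 4·-1 + -3·-2.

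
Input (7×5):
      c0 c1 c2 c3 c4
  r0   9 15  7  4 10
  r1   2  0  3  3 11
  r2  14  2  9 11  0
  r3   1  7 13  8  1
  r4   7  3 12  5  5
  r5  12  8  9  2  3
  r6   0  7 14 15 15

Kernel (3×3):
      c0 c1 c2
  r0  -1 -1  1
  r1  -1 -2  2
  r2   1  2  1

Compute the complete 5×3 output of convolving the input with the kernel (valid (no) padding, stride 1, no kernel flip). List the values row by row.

Output[0,0]: The receptive field on the input at this output position is [9 15 7 / 2 0 3 / 14 2 9]. Elementwise product with the kernel and sum: 9·-1 + 15·-1 + 7·1 + 2·-1 + 0·-2 + 3·2 + 14·1 + 2·2 + 9·1.
Output[0,1]: The receptive field on the input at this output position is [15 7 4 / 0 3 3 / 2 9 11]. Elementwise product with the kernel and sum: 15·-1 + 7·-1 + 4·1 + 0·-1 + 3·-2 + 3·2 + 2·1 + 9·2 + 11·1.

14 13 43
29 43 4
29 15 -20
53 -1 -16
20 18 40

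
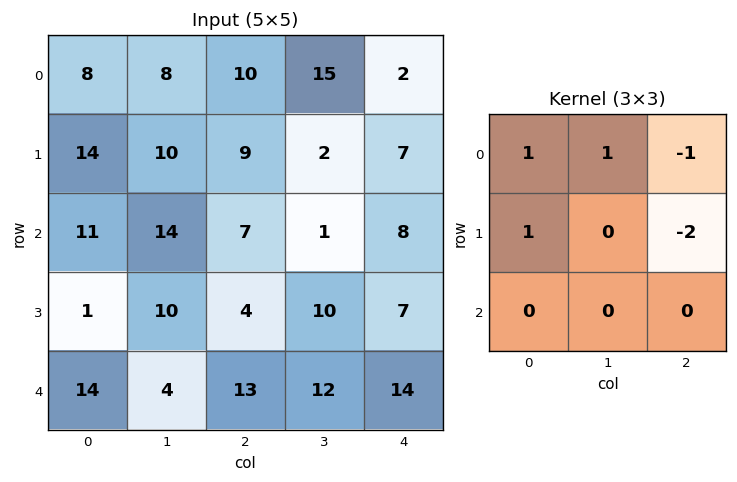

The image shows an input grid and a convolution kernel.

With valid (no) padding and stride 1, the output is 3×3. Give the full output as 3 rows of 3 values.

2 9 18
12 29 -5
11 10 -10

Output[0,0]: The receptive field on the input at this output position is [8 8 10 / 14 10 9 / 11 14 7]. Elementwise product with the kernel and sum: 8·1 + 8·1 + 10·-1 + 14·1 + 9·-2.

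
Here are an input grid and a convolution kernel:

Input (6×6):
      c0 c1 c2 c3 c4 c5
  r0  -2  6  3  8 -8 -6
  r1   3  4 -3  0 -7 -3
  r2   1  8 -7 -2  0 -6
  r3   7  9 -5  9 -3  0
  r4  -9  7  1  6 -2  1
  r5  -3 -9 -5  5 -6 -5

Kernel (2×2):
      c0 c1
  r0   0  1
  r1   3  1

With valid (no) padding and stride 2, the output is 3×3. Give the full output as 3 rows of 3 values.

Output[0,0]: The receptive field on the input at this output position is [-2 6 / 3 4]. Elementwise product with the kernel and sum: 6·1 + 3·3 + 4·1.

19 -1 -30
38 -8 -15
-11 -4 -22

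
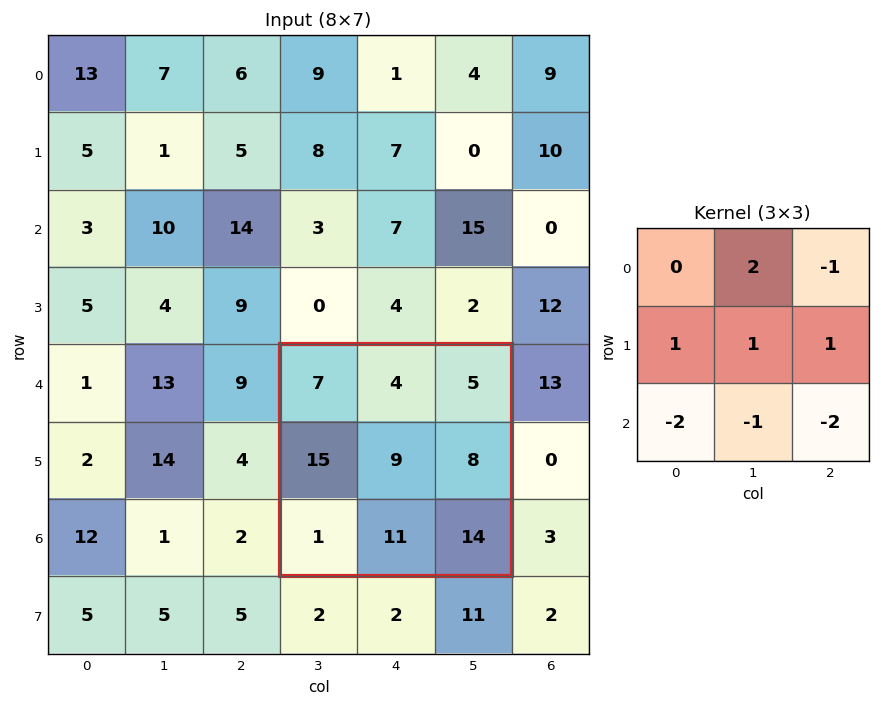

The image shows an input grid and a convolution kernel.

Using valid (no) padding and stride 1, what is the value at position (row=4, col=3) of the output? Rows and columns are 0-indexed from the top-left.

The receptive field on the input at this output position is [7 4 5 / 15 9 8 / 1 11 14]. Elementwise product with the kernel and sum: 4·2 + 5·-1 + 15·1 + 9·1 + 8·1 + 1·-2 + 11·-1 + 14·-2.

-6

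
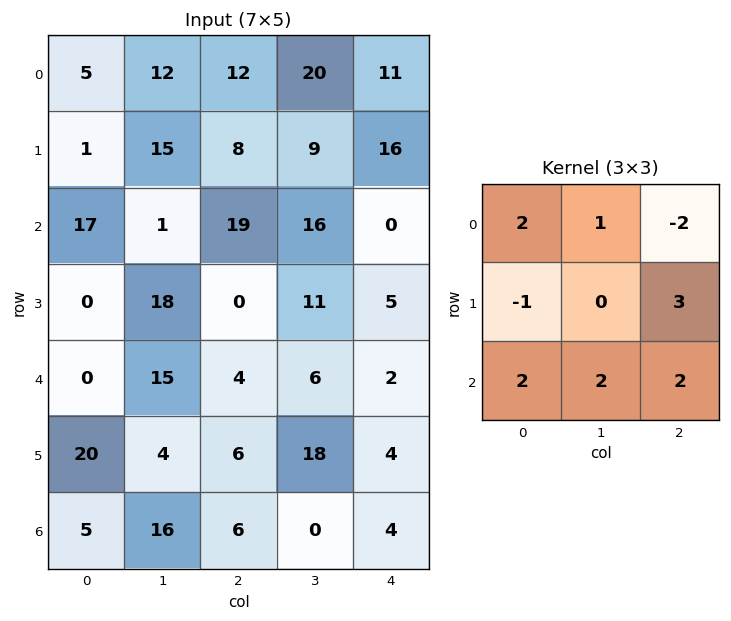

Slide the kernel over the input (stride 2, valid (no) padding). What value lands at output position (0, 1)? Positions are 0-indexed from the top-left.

The receptive field on the input at this output position is [12 20 11 / 8 9 16 / 19 16 0]. Elementwise product with the kernel and sum: 12·2 + 20·1 + 11·-2 + 8·-1 + 16·3 + 19·2 + 16·2 + 0·2.

132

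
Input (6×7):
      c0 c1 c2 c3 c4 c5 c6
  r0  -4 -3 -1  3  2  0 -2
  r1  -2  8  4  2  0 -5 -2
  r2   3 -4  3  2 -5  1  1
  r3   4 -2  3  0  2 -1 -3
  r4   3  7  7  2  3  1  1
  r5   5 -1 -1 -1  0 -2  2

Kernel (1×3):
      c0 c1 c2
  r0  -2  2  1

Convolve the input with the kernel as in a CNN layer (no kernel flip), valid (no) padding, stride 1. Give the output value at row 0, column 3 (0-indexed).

The receptive field on the input at this output position is [3 2 0]. Elementwise product with the kernel and sum: 3·-2 + 2·2 + 0·1.

-2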